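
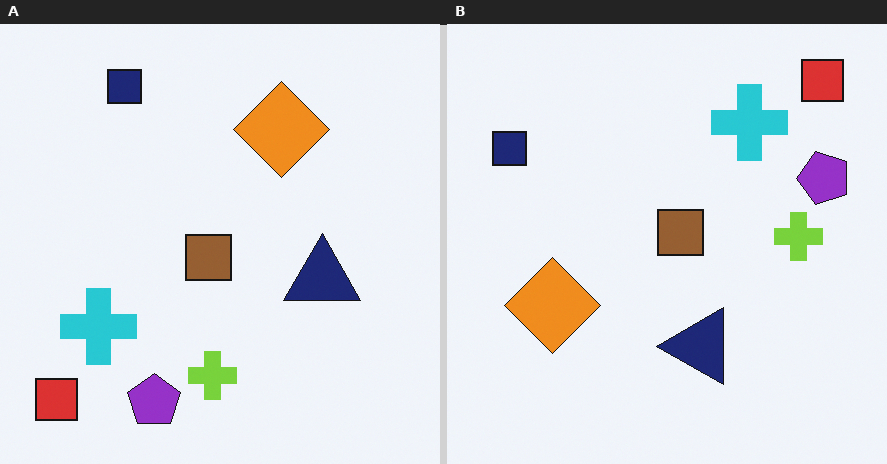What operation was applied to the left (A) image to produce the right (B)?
The transformation is: transposed (reflected across the top-left ↔ bottom-right diagonal).

Shapes have swapped their row and column positions — what was in the top-right is now in the bottom-left — a diagonal reflection.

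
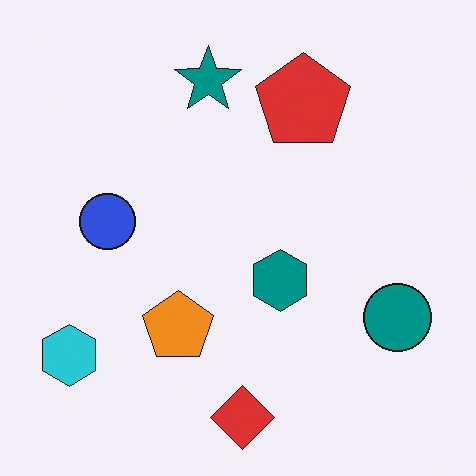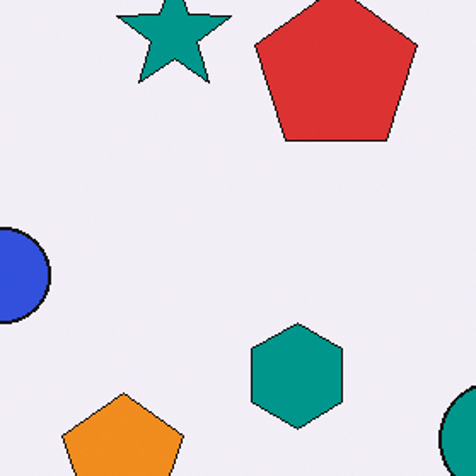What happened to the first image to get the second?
The transformation is: cropped to a noticeably smaller region and rescaled.

The visible shapes are larger and the field of view is narrower; shapes near the original edges may be partly or wholly outside the frame — a crop-and-rescale.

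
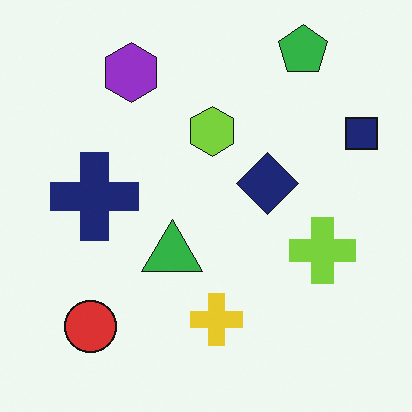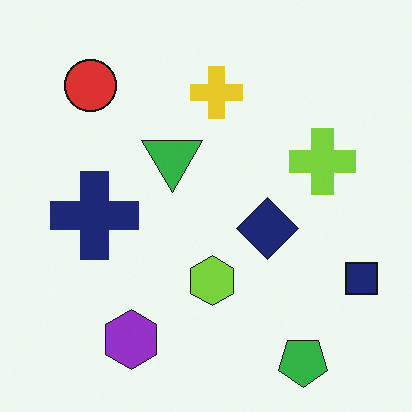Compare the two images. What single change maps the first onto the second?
The transformation is: flipped vertically (top ↔ bottom).

The green pentagon is in the top-right of the first image and the bottom-right of the second — shapes on opposite sides of the horizontal midline have swapped in a mirror flip.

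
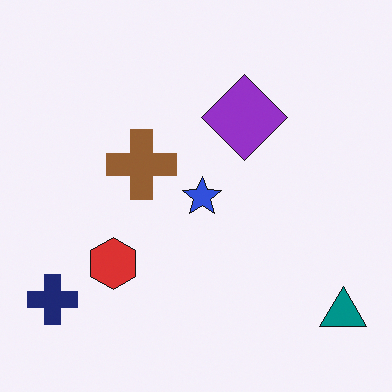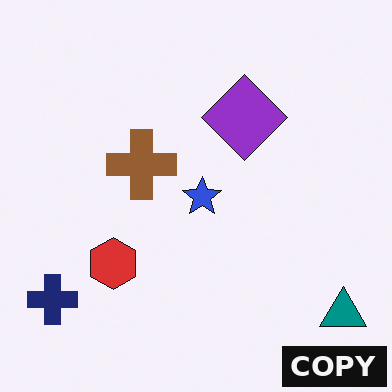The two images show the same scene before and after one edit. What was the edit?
Watermarked with the text "COPY" in the lower-right corner.

A dark label reading "COPY" appears in the lower-right corner.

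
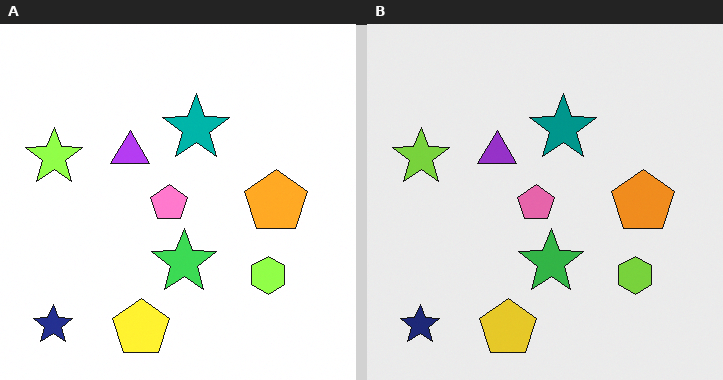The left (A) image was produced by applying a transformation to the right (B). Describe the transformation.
Brightened a little.

Every pixel — background and shapes alike — is uniformly brightened.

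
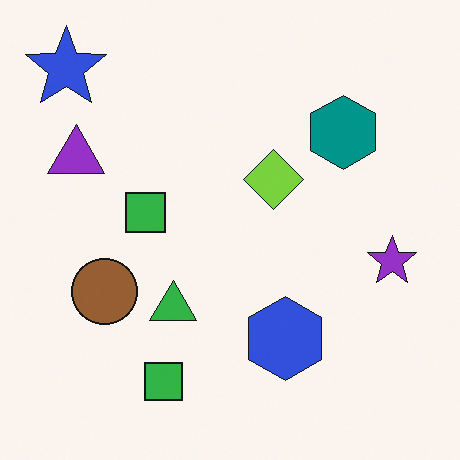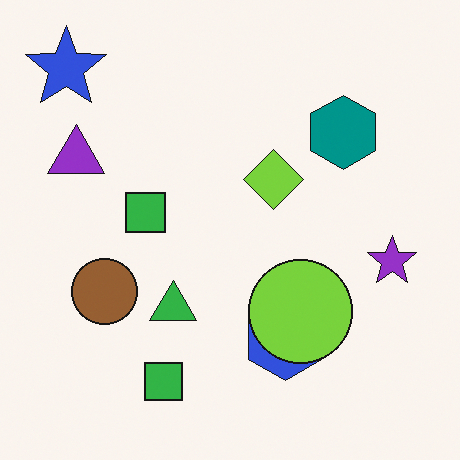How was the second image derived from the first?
It was overlaid with an additional lime circle.

A lime circle appears in the second image that is absent from the first.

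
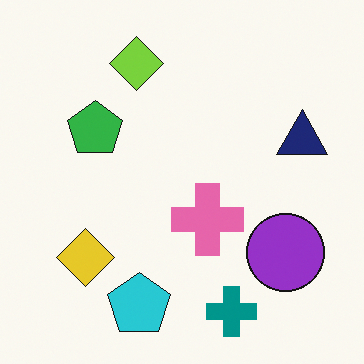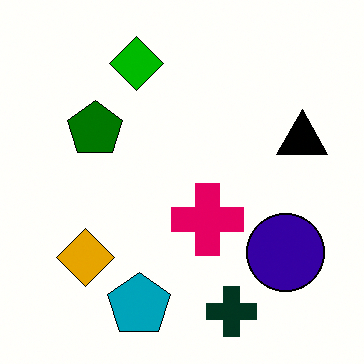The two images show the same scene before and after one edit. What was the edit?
It was boosted in contrast.

Tones are pushed away from mid-grey across the whole image — a global contrast change.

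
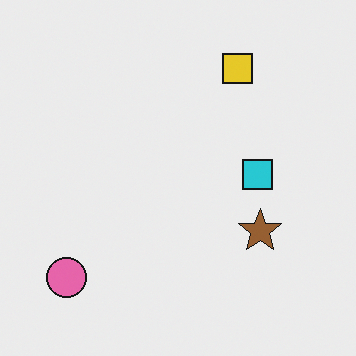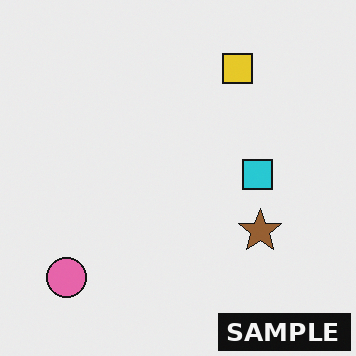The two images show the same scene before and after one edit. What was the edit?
This is the original image watermarked with the text "SAMPLE" in the lower-right corner.

A dark label reading "SAMPLE" appears in the lower-right corner.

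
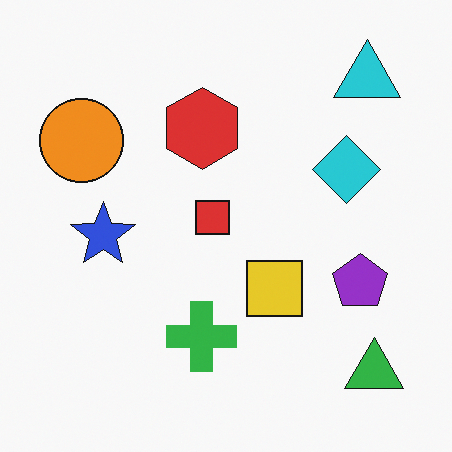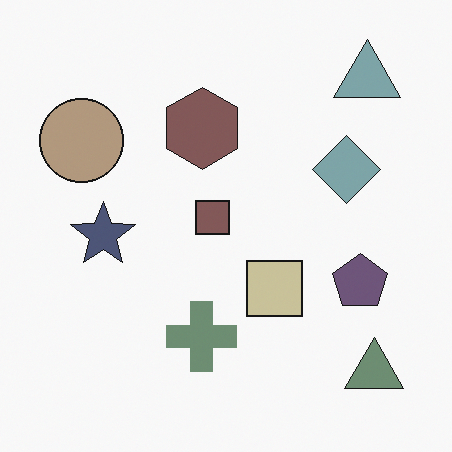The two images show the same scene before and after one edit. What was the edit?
The second image is the first heavily desaturated.

All colors are more muted and greyish — a global saturation change.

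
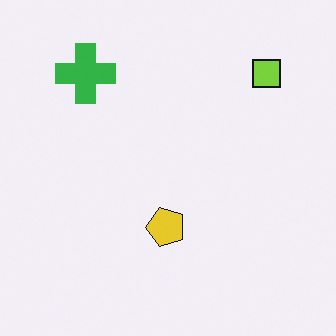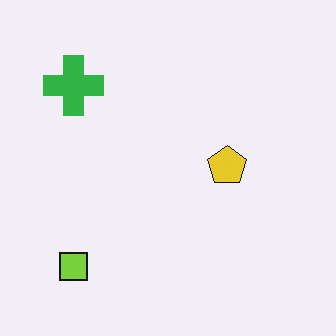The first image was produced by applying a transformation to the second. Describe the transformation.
This is the original image transposed (reflected across the top-left ↔ bottom-right diagonal).

Shapes have swapped their row and column positions — what was in the top-right is now in the bottom-left — a diagonal reflection.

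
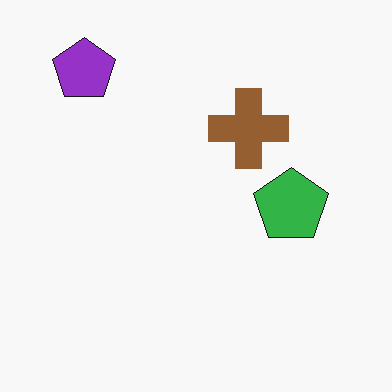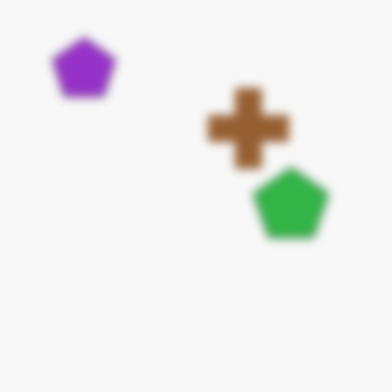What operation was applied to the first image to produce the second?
The transformation is: noticeably gaussian-blurred.

Shape edges and outlines are uniformly softened across the whole image.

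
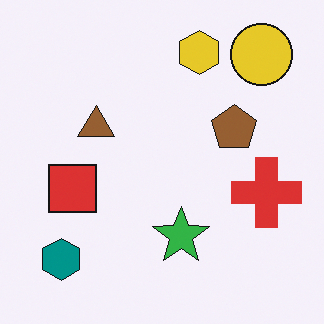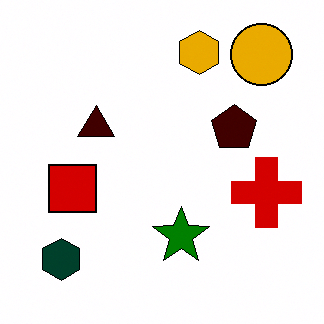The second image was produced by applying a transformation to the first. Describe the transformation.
The second image is the first boosted in contrast.

Tones are pushed away from mid-grey across the whole image — a global contrast change.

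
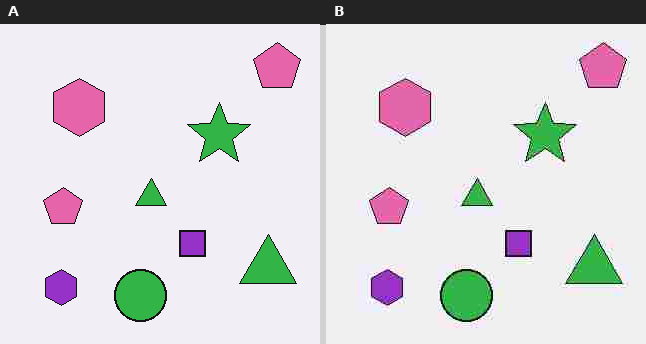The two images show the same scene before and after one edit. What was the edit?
It was heavily JPEG-compressed with obvious blocking artifacts.

Blocky 8×8 compression artifacts appear around shape edges and the flat background shows ringing — characteristic JPEG degradation.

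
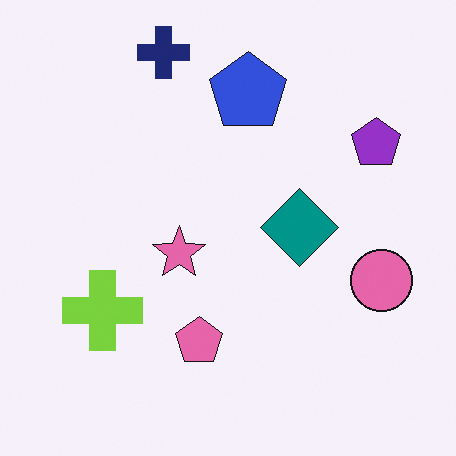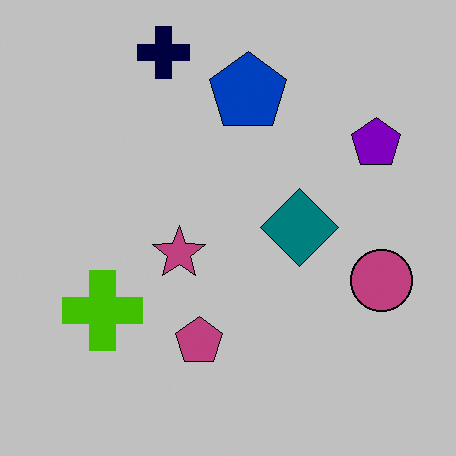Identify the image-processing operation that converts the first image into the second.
This is the original image aggressively posterized.

Each flat color has snapped to a coarser quantized level — most visibly, the near-white background has dropped to a flat grey.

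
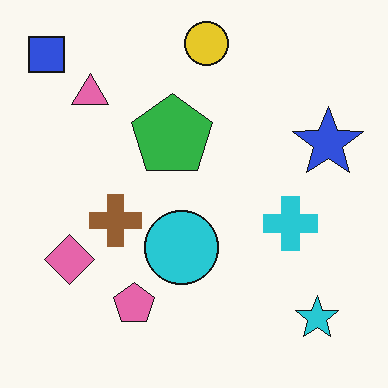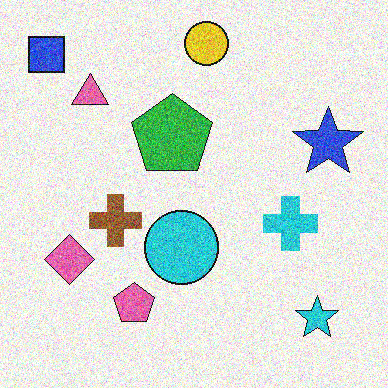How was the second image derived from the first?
It was degraded with heavy additive noise.

Random speckle covers the whole image, including the flat background.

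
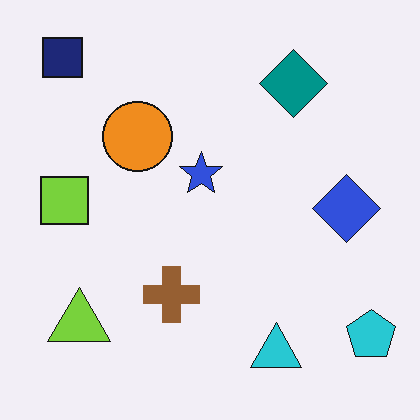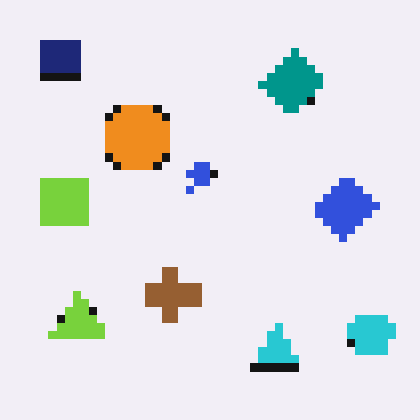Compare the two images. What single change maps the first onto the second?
Moderately pixelated.

Shapes are reduced to large square blocks; fine edges and outlines are lost — a downscale-then-upscale (mosaic) effect.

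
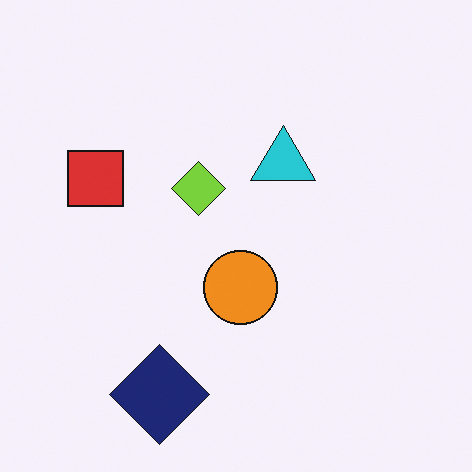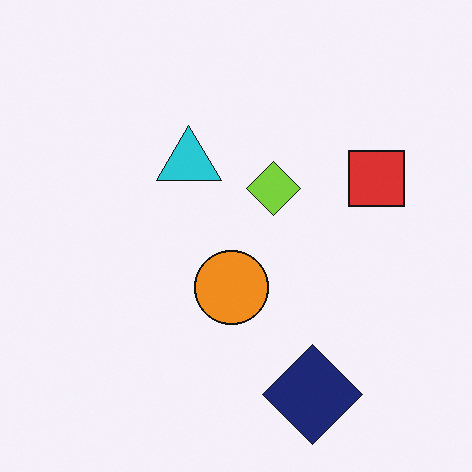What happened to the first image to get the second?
The transformation is: flipped horizontally (left ↔ right).

The red square is in the left of the first image and the right of the second — shapes on opposite sides of the vertical midline have swapped in a mirror flip.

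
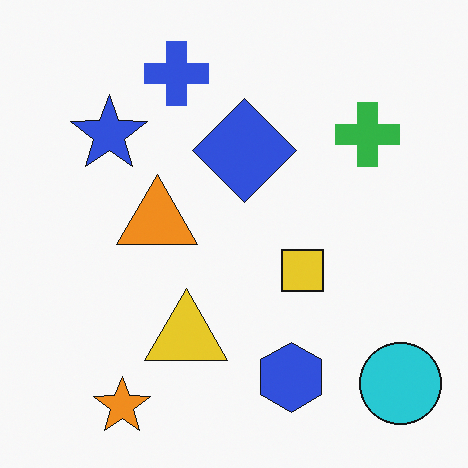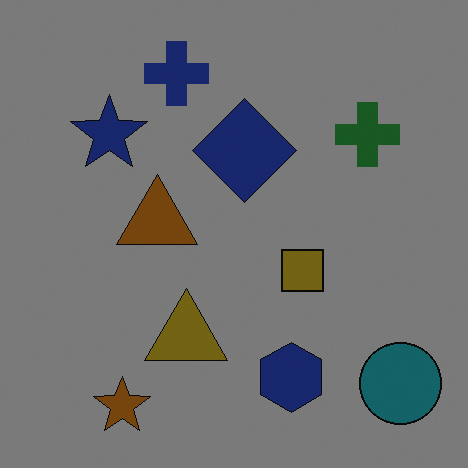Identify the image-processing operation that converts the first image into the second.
The second image is the first noticeably darkened.

Every pixel — background and shapes alike — is uniformly darkened.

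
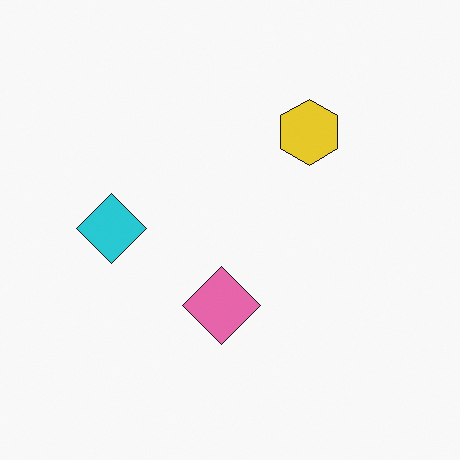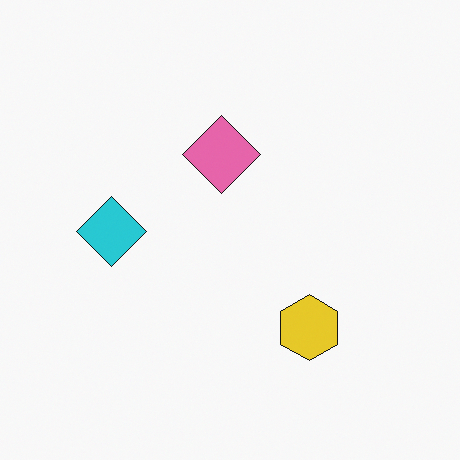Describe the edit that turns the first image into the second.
It was flipped vertically (top ↔ bottom).

The yellow hexagon is in the top-right of the first image and the bottom-right of the second — shapes on opposite sides of the horizontal midline have swapped in a mirror flip.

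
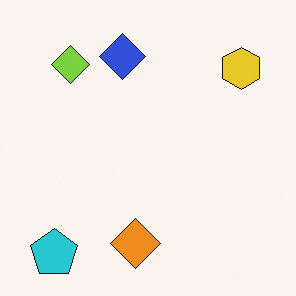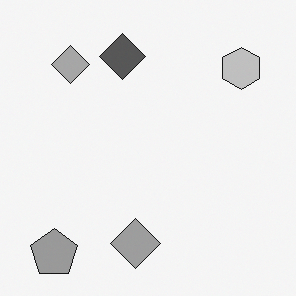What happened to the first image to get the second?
The transformation is: converted to grayscale.

All color is removed — every shape is now a shade of grey.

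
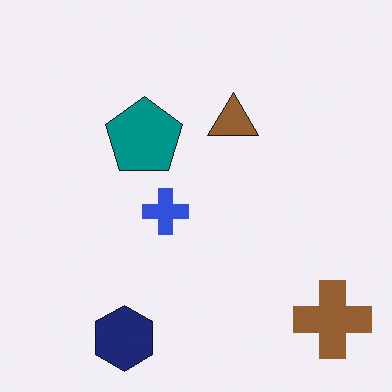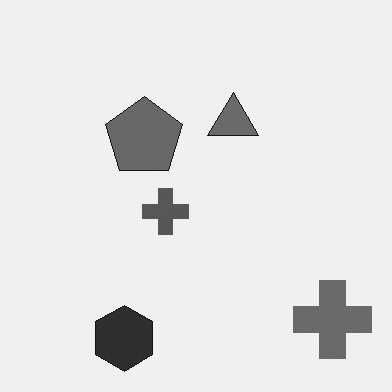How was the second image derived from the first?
The image was converted to grayscale.

All color is removed — every shape is now a shade of grey.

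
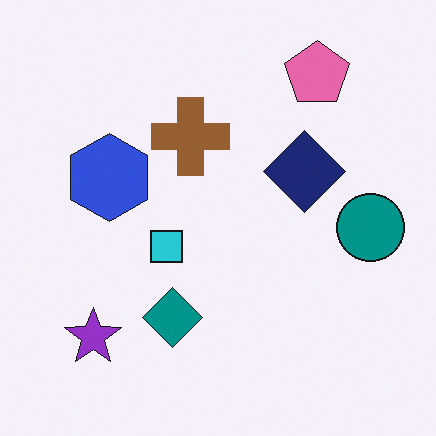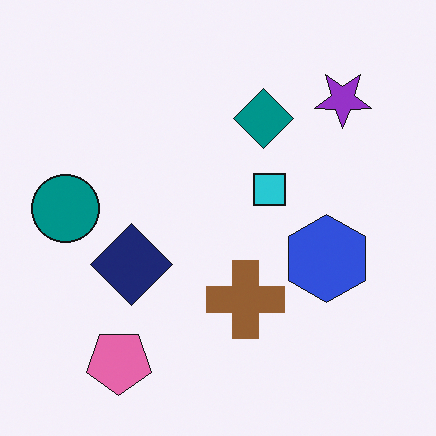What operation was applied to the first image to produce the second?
The second image is the first rotated 180°.

The pink pentagon sits in the top-right of the first image and the bottom-left of the second — consistent with a whole-image 180° rotation.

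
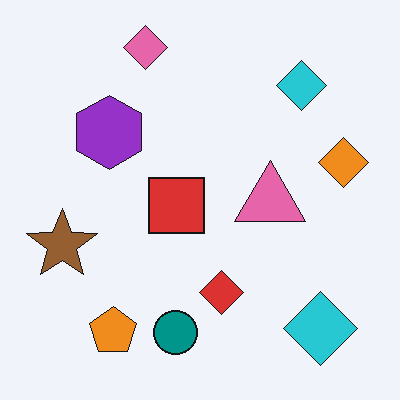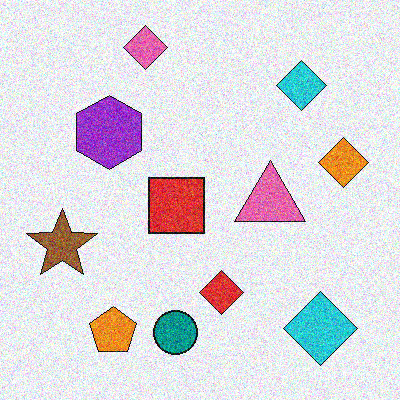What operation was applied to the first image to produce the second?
Degraded with a thick layer of grain.

Random speckle covers the whole image, including the flat background.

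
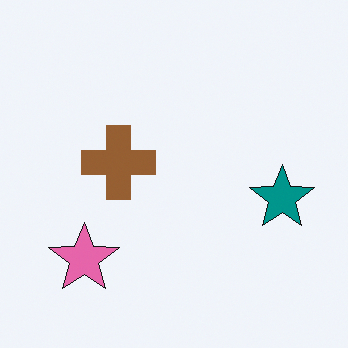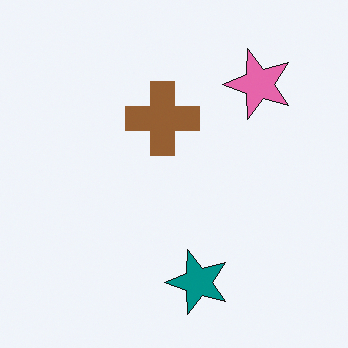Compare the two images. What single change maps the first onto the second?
Transposed (reflected across the top-left ↔ bottom-right diagonal).

Shapes have swapped their row and column positions — what was in the top-right is now in the bottom-left — a diagonal reflection.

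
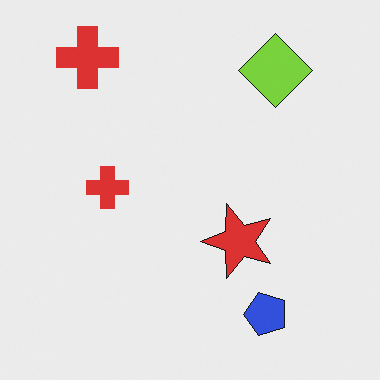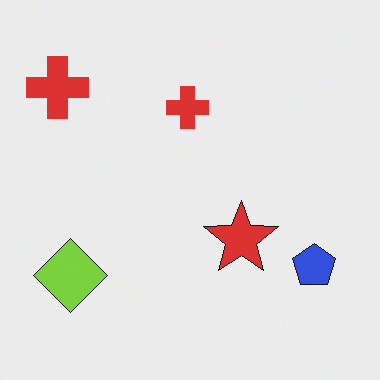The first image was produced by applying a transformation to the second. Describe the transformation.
Transposed (reflected across the top-left ↔ bottom-right diagonal).

Shapes have swapped their row and column positions — what was in the top-right is now in the bottom-left — a diagonal reflection.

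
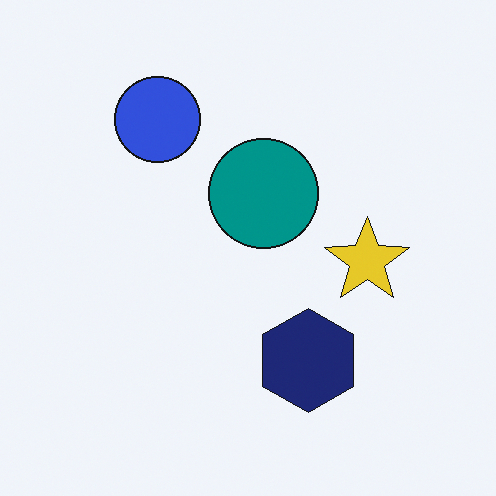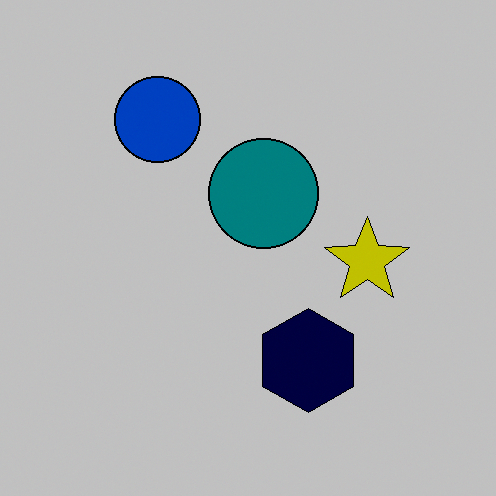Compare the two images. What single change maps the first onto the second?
The second image is the first heavily posterized to just a handful of flat colors.

Each flat color has snapped to a coarser quantized level — most visibly, the near-white background has dropped to a flat grey.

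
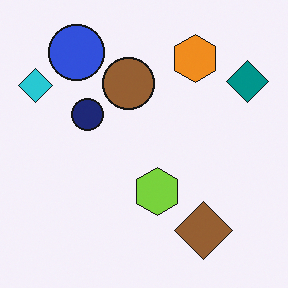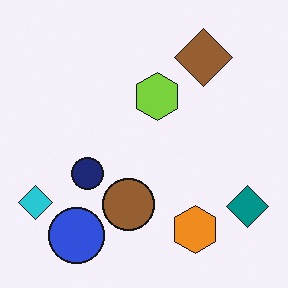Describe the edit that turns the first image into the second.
This is the original image flipped vertically (top ↔ bottom).

The blue circle is in the top-left of the first image and the bottom-left of the second — shapes on opposite sides of the horizontal midline have swapped in a mirror flip.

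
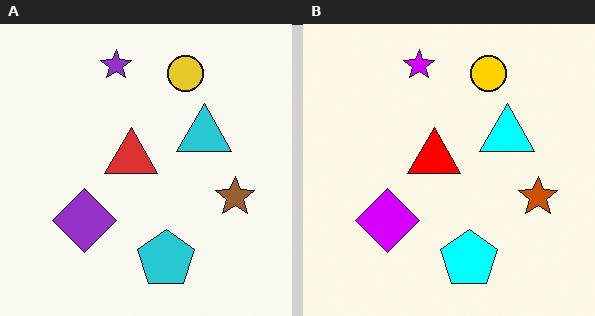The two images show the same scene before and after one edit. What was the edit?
The image was made much more vivid (saturation change).

All colors are more vivid — a global saturation change.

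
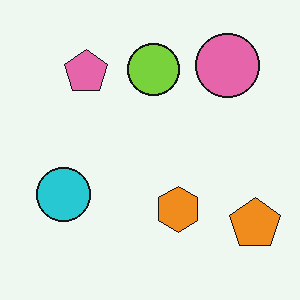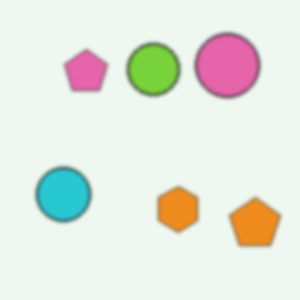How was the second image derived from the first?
The second image is the first slightly softened.

Shape edges and outlines are uniformly softened across the whole image.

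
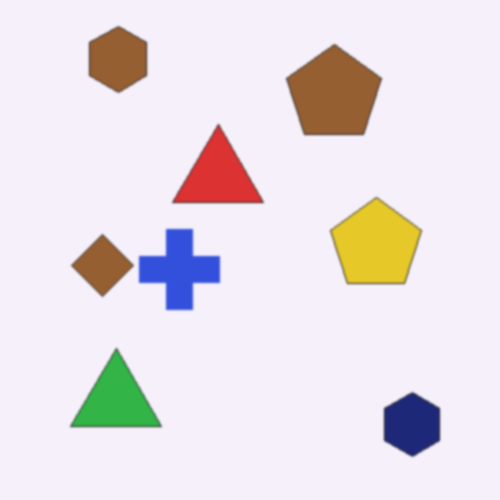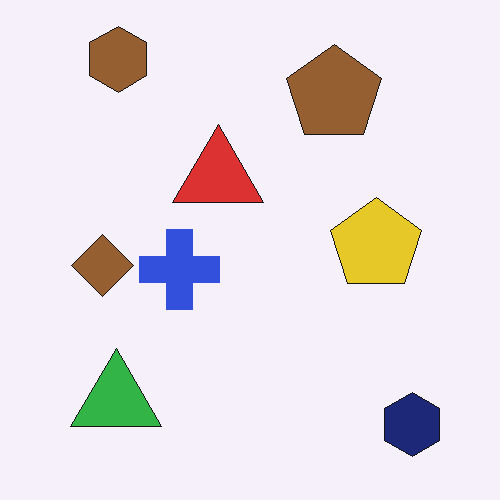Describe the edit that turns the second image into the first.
The first image is the second lightly blurred.

Shape edges and outlines are uniformly softened across the whole image.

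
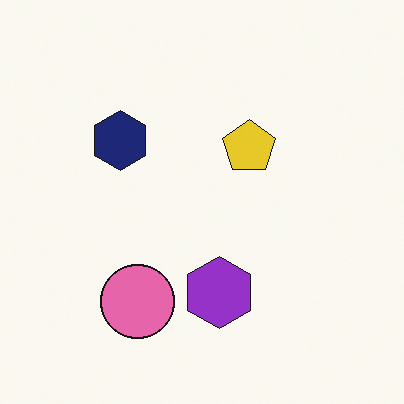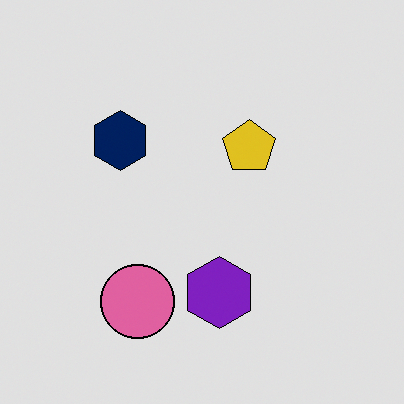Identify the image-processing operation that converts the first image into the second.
This is the original image moderately posterized.

Each flat color has snapped to a coarser quantized level — most visibly, the near-white background has dropped to a flat grey.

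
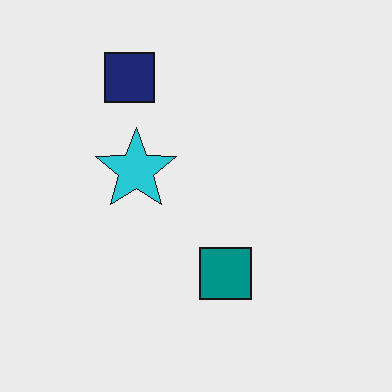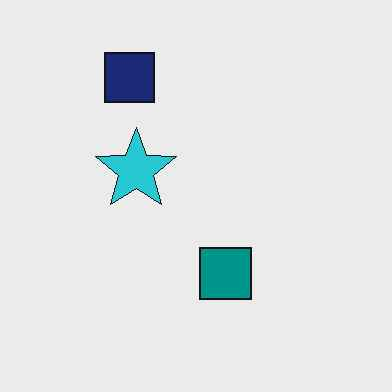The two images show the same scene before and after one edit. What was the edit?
JPEG-compressed with visible artifacts.

Blocky 8×8 compression artifacts appear around shape edges and the flat background shows ringing — characteristic JPEG degradation.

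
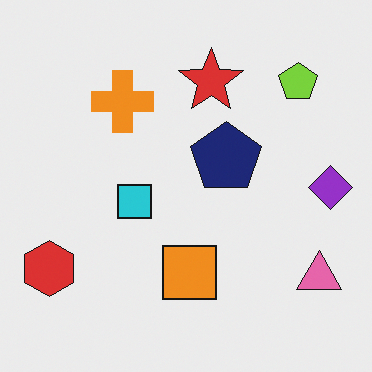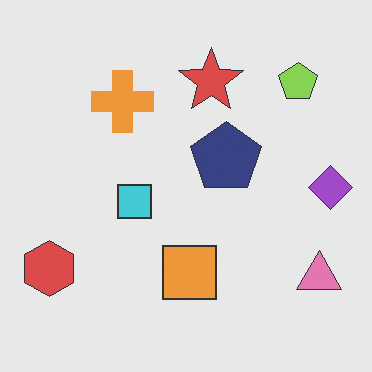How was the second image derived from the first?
The second image is the first given slightly reduced contrast.

Tones are pushed toward mid-grey across the whole image — a global contrast change.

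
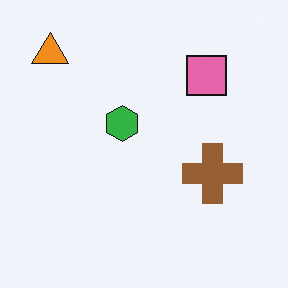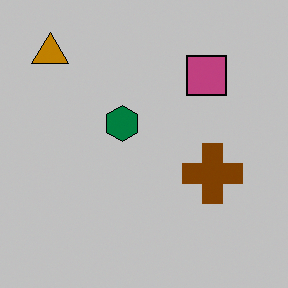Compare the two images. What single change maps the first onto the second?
The second image is the first aggressively posterized.

Each flat color has snapped to a coarser quantized level — most visibly, the near-white background has dropped to a flat grey.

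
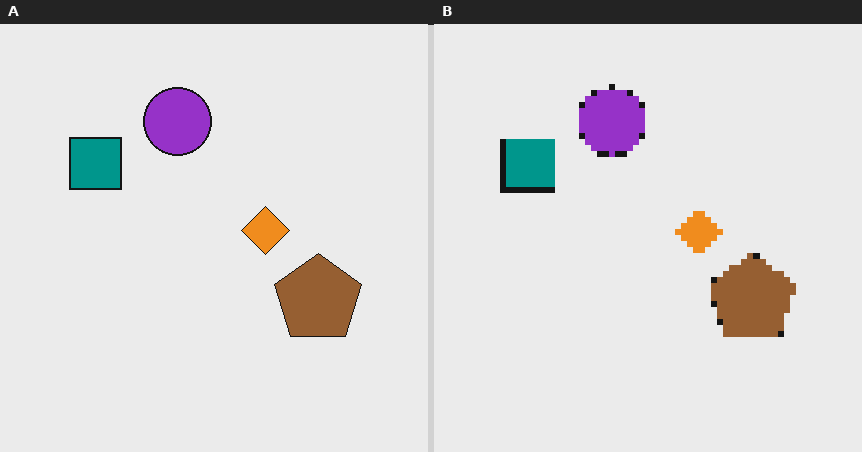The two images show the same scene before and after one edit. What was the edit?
The image was pixelated into visible square blocks.

Shapes are reduced to large square blocks; fine edges and outlines are lost — a downscale-then-upscale (mosaic) effect.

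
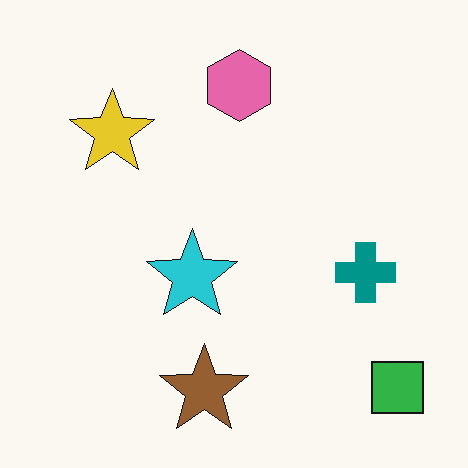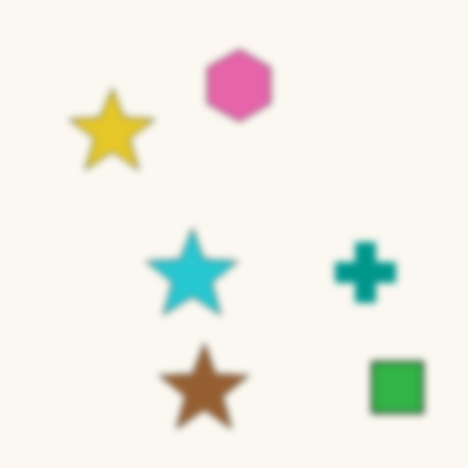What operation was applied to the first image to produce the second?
The image was moderately blurred.

Shape edges and outlines are uniformly softened across the whole image.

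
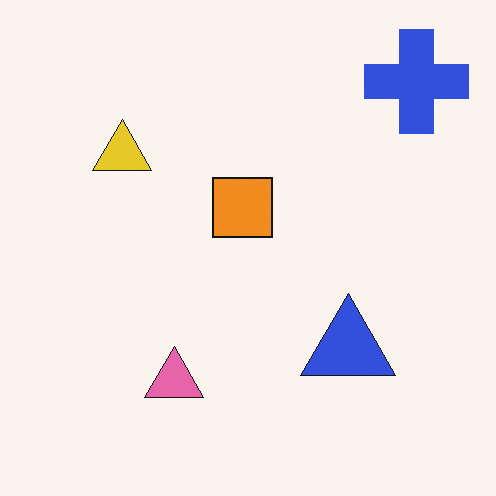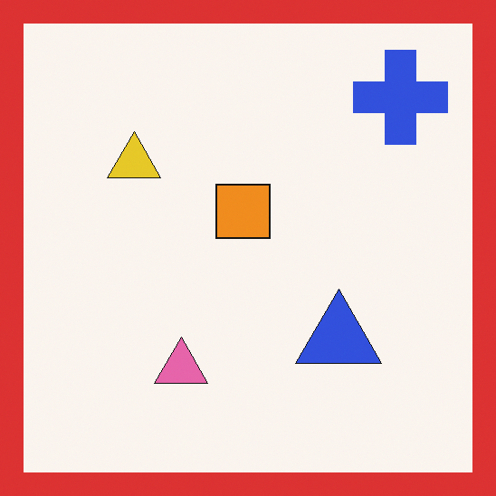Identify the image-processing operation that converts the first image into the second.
This is the original image framed with a red border.

A solid red frame runs around the edge of the second image, with the content slightly shrunk inside it.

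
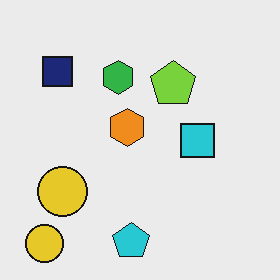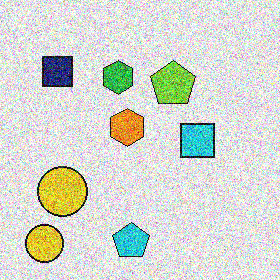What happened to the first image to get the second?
The transformation is: degraded with strong gaussian noise.

Random speckle covers the whole image, including the flat background.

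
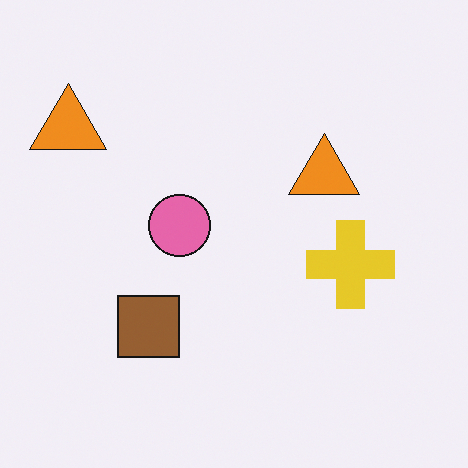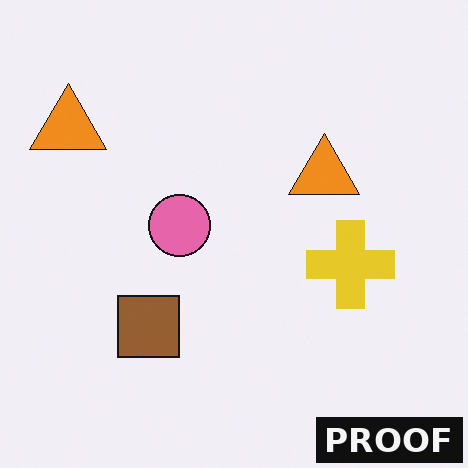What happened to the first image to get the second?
Watermarked with the text "PROOF" in the lower-right corner.

A dark label reading "PROOF" appears in the lower-right corner.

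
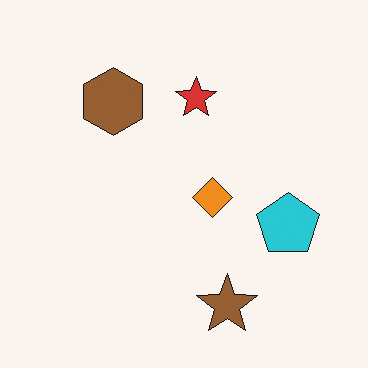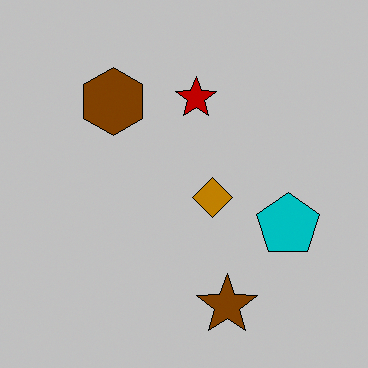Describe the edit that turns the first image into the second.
The image was aggressively posterized.

Each flat color has snapped to a coarser quantized level — most visibly, the near-white background has dropped to a flat grey.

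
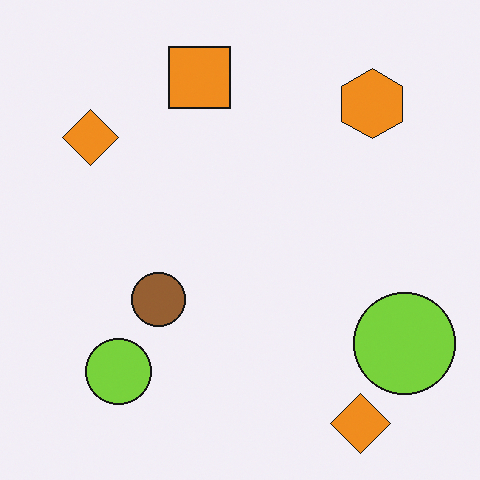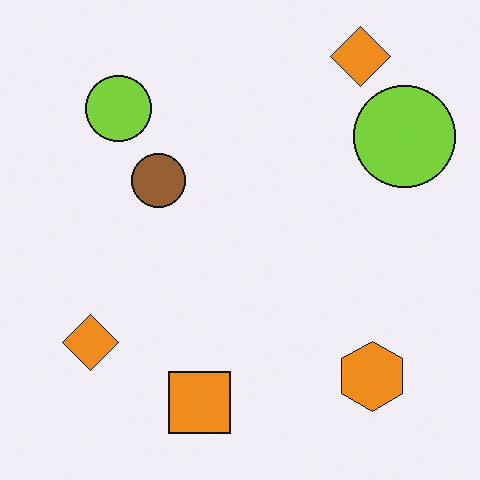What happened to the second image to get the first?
The first image is the second flipped vertically (top ↔ bottom).

The orange square is in the bottom of the second image and the top of the first — shapes on opposite sides of the horizontal midline have swapped in a mirror flip.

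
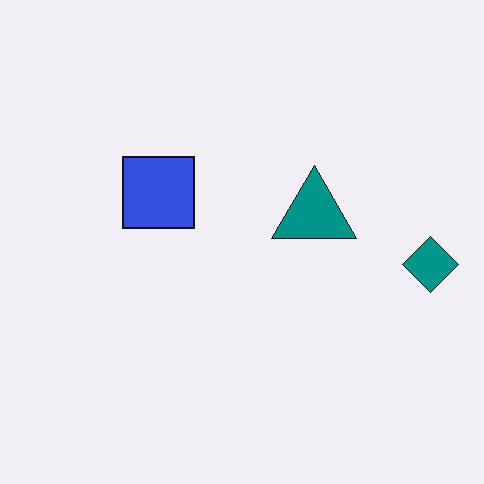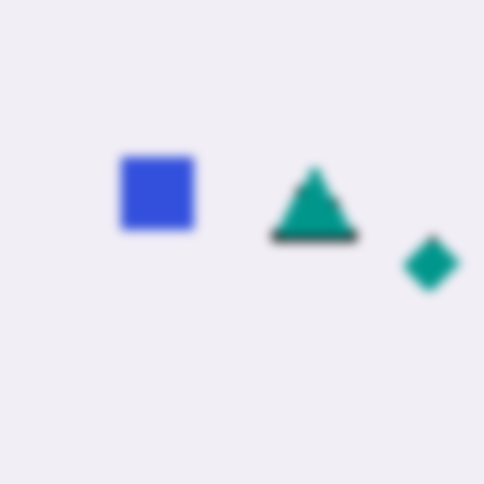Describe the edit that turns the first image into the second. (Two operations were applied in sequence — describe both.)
The second image is the first pixelated into visible square blocks, then strongly gaussian-blurred.

Shapes are reduced to large square blocks; fine edges and outlines are lost — a downscale-then-upscale (mosaic) effect. Shape edges and outlines are uniformly softened across the whole image.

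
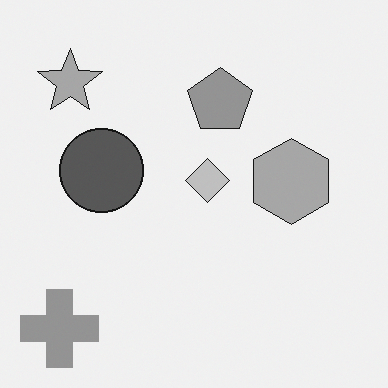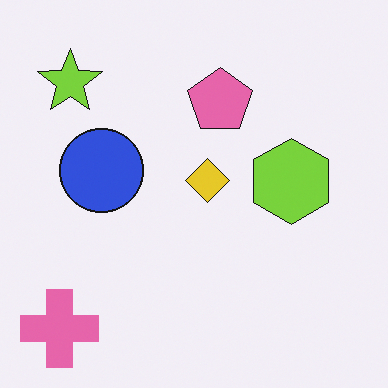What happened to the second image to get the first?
The transformation is: converted to grayscale.

All color is removed — every shape is now a shade of grey.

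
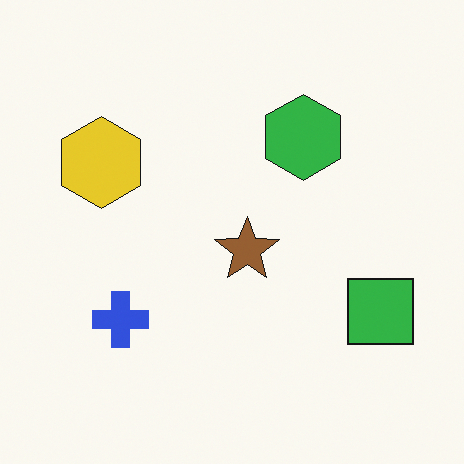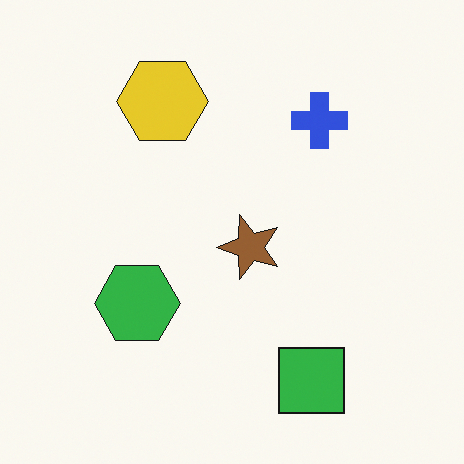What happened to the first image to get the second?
It was transposed (reflected across the top-left ↔ bottom-right diagonal).

Shapes have swapped their row and column positions — what was in the top-right is now in the bottom-left — a diagonal reflection.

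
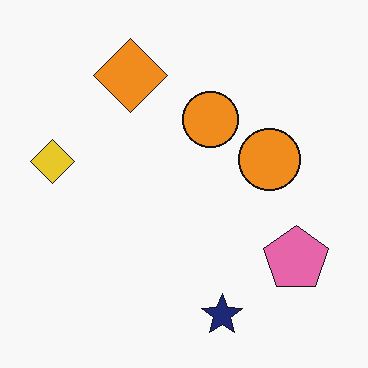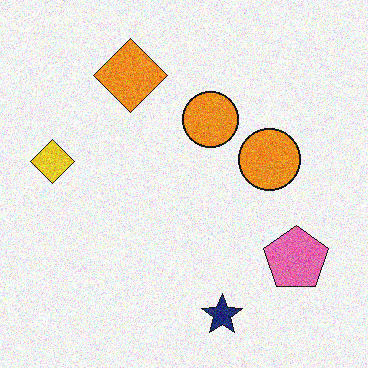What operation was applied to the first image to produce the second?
Degraded with visible gaussian noise.

Random speckle covers the whole image, including the flat background.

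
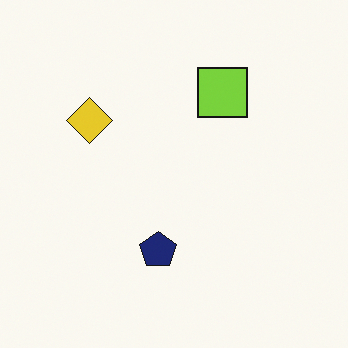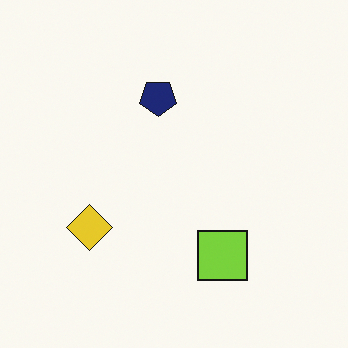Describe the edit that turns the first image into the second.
The image was flipped vertically (top ↔ bottom).

The lime square is in the top of the first image and the bottom of the second — shapes on opposite sides of the horizontal midline have swapped in a mirror flip.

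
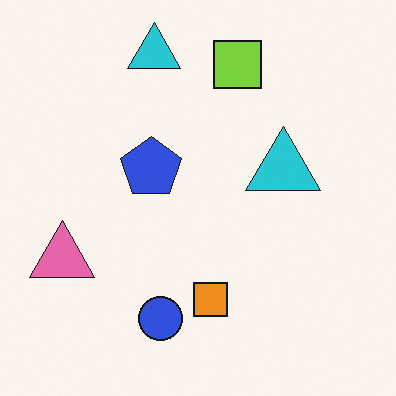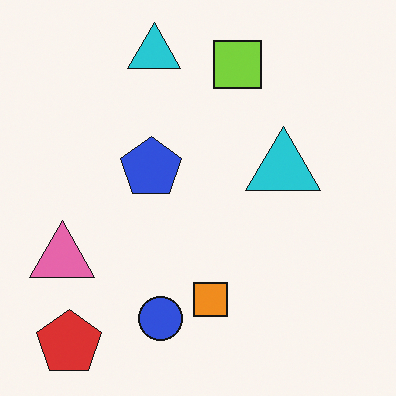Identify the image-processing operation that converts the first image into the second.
The second image is the first overlaid with an additional red pentagon.

A red pentagon appears in the second image that is absent from the first.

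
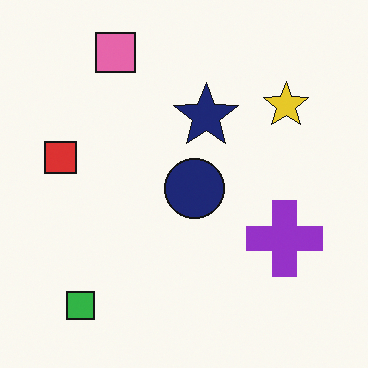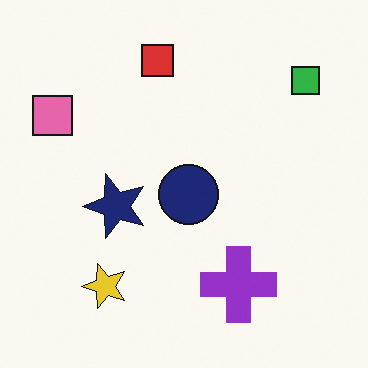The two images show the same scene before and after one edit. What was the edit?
The image was transposed (reflected across the top-left ↔ bottom-right diagonal).

Shapes have swapped their row and column positions — what was in the top-right is now in the bottom-left — a diagonal reflection.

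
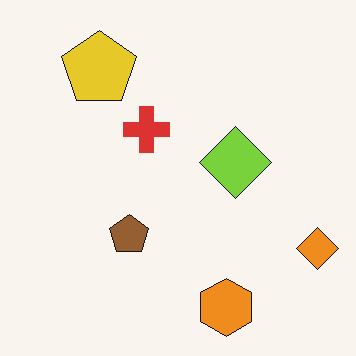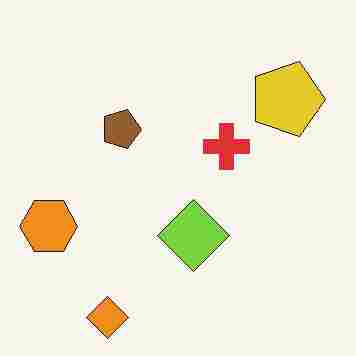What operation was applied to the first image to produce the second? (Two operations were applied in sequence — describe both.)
The transformation is: rotated 90° clockwise, then heavily JPEG-compressed with obvious blocking artifacts.

The orange diamond sits in the bottom-right of the first image and the bottom-left of the second — consistent with a whole-image 90° clockwise rotation. Blocky 8×8 compression artifacts appear around shape edges and the flat background shows ringing — characteristic JPEG degradation.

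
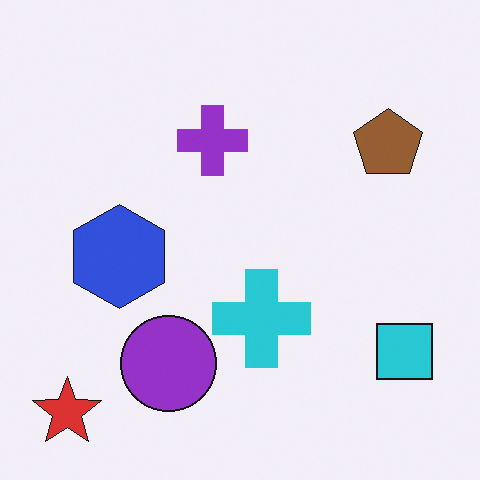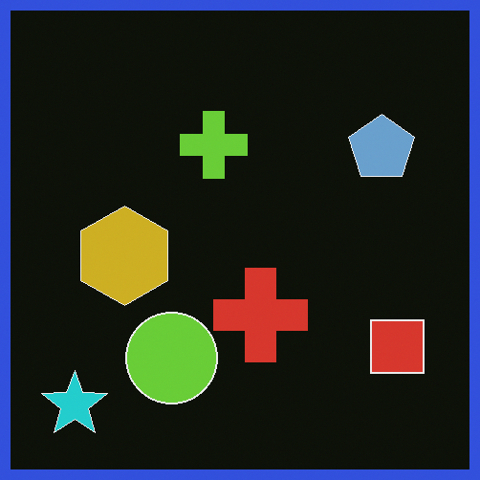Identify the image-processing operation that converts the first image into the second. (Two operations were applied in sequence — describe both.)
The image was color-inverted (negative), then framed with a blue border.

The light background has become dark and every shape's color is its complement — a photographic negative. A solid blue frame runs around the edge of the second image, with the content slightly shrunk inside it.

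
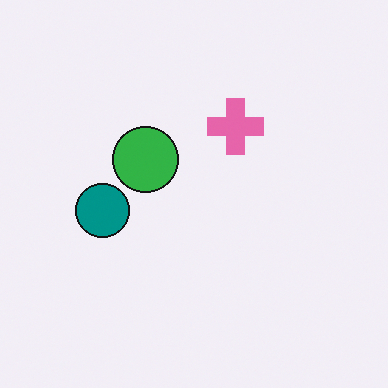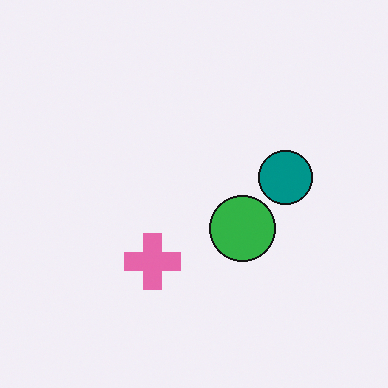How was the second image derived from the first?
This is the original image rotated 180°.

The teal circle sits in the left of the first image and the right of the second — consistent with a whole-image 180° rotation.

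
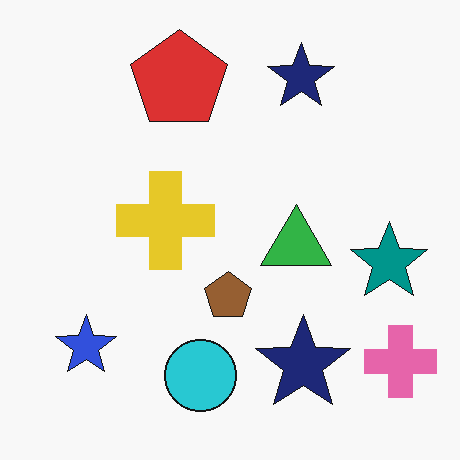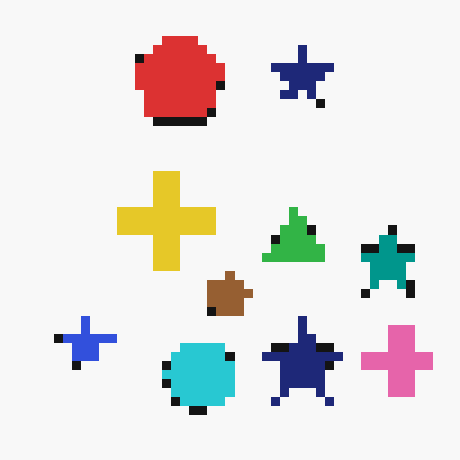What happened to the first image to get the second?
The second image is the first coarsely pixelated.

Shapes are reduced to large square blocks; fine edges and outlines are lost — a downscale-then-upscale (mosaic) effect.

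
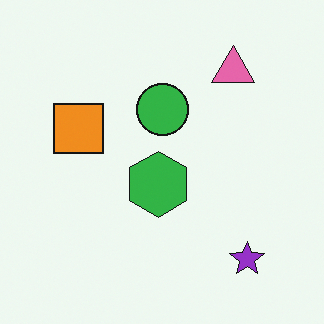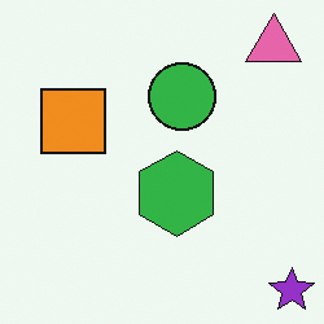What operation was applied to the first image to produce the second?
It was cropped to a modestly smaller region and rescaled.

The visible shapes are larger and the field of view is narrower; shapes near the original edges may be partly or wholly outside the frame — a crop-and-rescale.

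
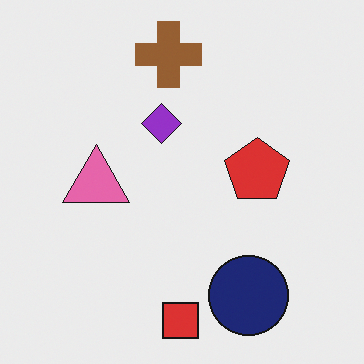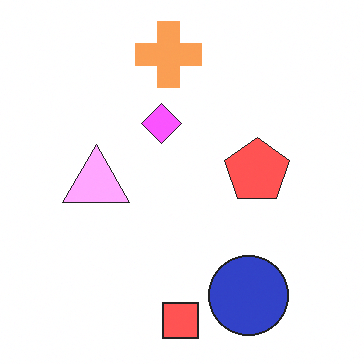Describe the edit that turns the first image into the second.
It was substantially brightened.

Every pixel — background and shapes alike — is uniformly brightened.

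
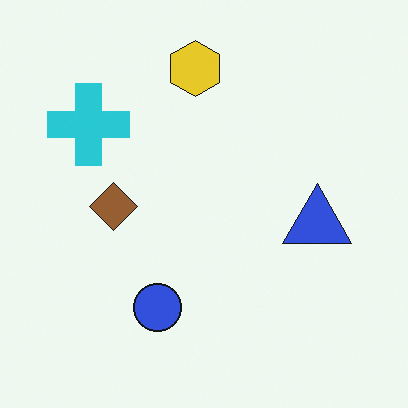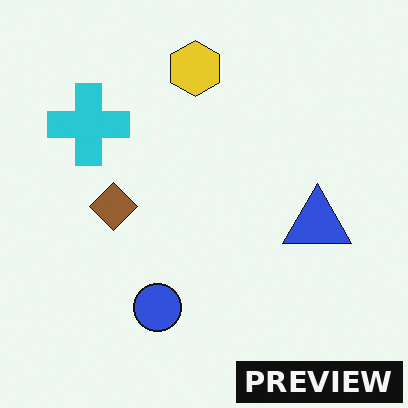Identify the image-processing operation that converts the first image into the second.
The image was watermarked with the text "PREVIEW" in the lower-right corner.

A dark label reading "PREVIEW" appears in the lower-right corner.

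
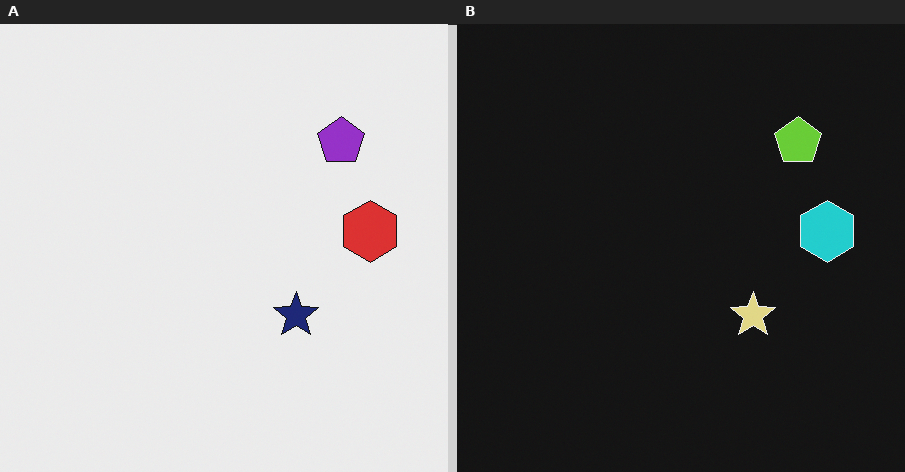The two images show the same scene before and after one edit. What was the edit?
The image was color-inverted (negative).

The light background has become dark and every shape's color is its complement — a photographic negative.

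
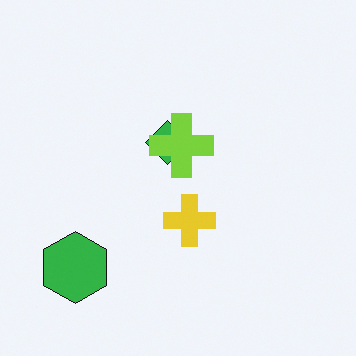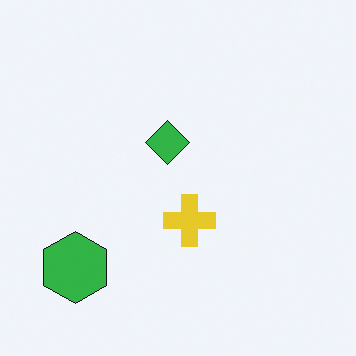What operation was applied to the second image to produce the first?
This is the original image overlaid with an additional lime cross.

A lime cross appears in the first image that is absent from the second.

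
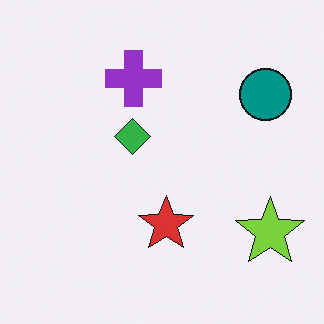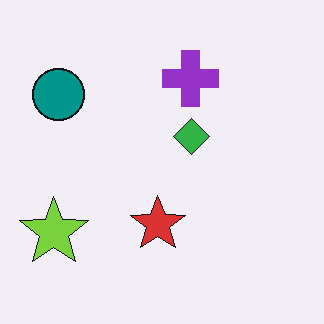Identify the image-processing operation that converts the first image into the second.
The second image is the first flipped horizontally (left ↔ right).

The lime star is in the bottom-right of the first image and the bottom-left of the second — shapes on opposite sides of the vertical midline have swapped in a mirror flip.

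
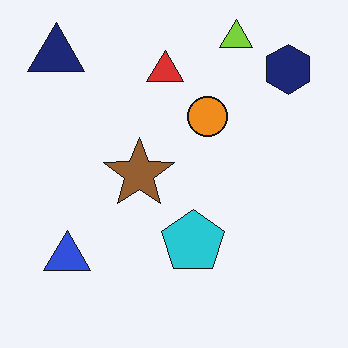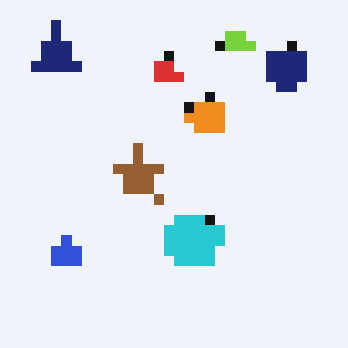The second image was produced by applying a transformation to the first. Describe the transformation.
Heavily pixelated into large blocks.

Shapes are reduced to large square blocks; fine edges and outlines are lost — a downscale-then-upscale (mosaic) effect.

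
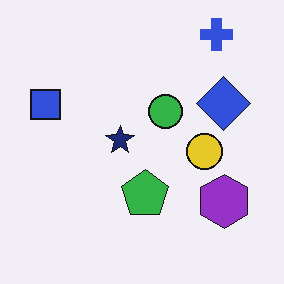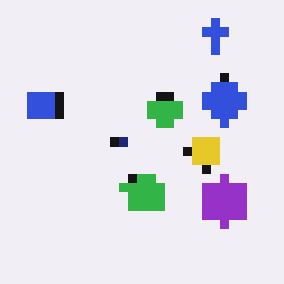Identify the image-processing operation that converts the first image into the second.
The second image is the first coarsely pixelated.

Shapes are reduced to large square blocks; fine edges and outlines are lost — a downscale-then-upscale (mosaic) effect.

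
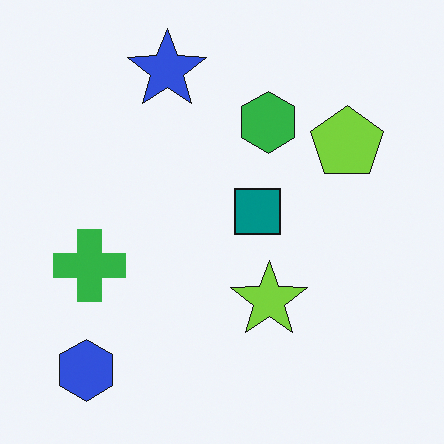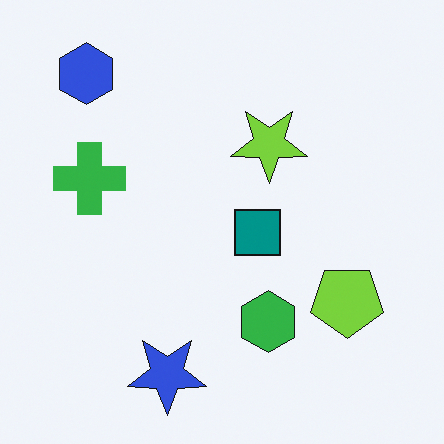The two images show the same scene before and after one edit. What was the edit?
Flipped vertically (top ↔ bottom).

The blue star is in the top of the first image and the bottom of the second — shapes on opposite sides of the horizontal midline have swapped in a mirror flip.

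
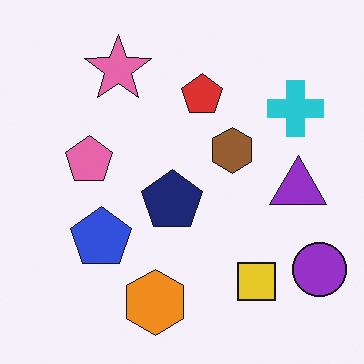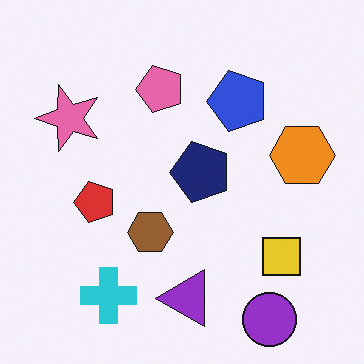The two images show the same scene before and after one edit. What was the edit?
The image was transposed (reflected across the top-left ↔ bottom-right diagonal).

Shapes have swapped their row and column positions — what was in the top-right is now in the bottom-left — a diagonal reflection.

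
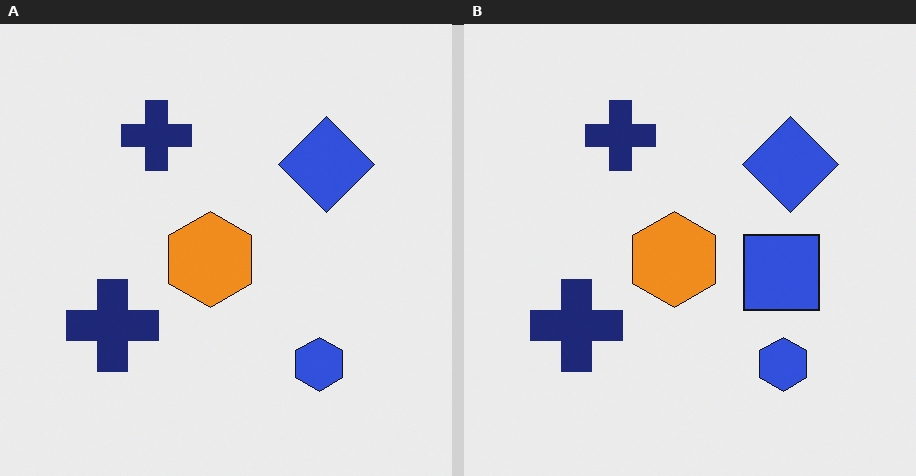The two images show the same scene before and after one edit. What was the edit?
The right (B) image is the left (A) overlaid with an additional blue square.

A blue square appears in the right (B) image that is absent from the left (A).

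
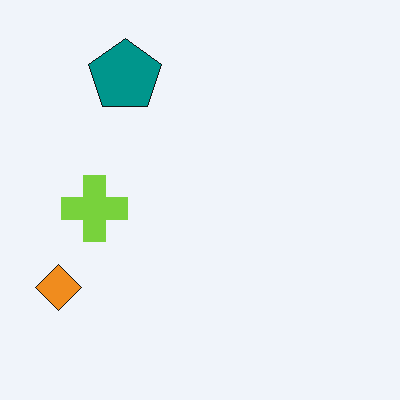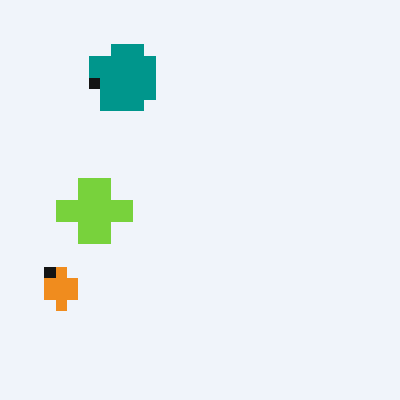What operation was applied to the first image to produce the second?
This is the original image heavily pixelated into large blocks.

Shapes are reduced to large square blocks; fine edges and outlines are lost — a downscale-then-upscale (mosaic) effect.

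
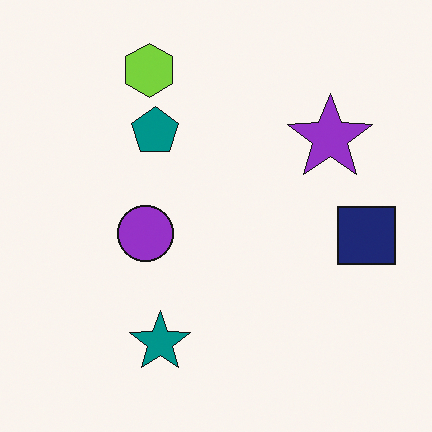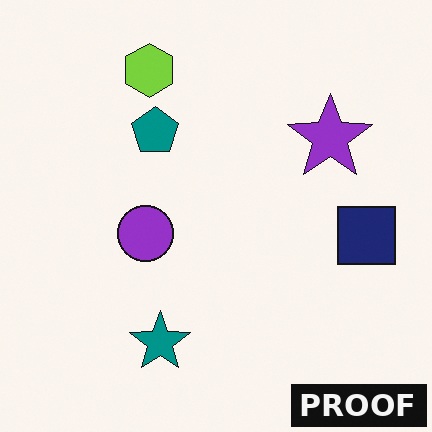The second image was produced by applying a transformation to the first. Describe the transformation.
The image was watermarked with the text "PROOF" in the lower-right corner.

A dark label reading "PROOF" appears in the lower-right corner.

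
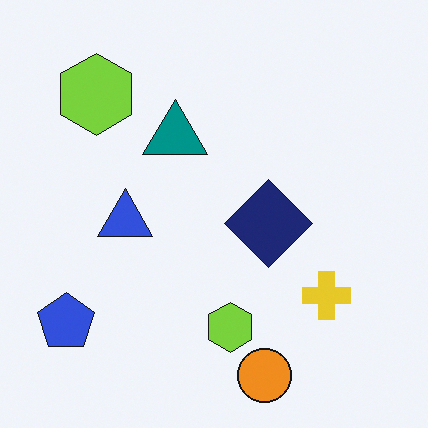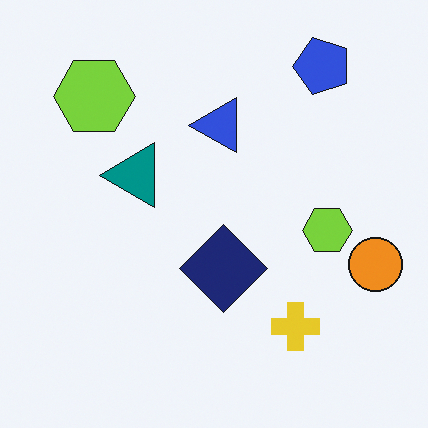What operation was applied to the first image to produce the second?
The second image is the first transposed (reflected across the top-left ↔ bottom-right diagonal).

Shapes have swapped their row and column positions — what was in the top-right is now in the bottom-left — a diagonal reflection.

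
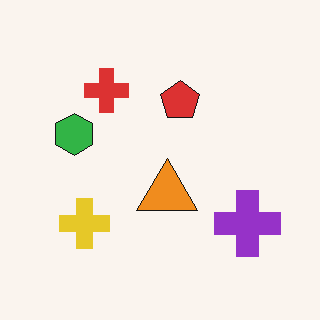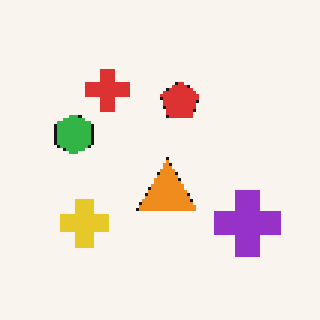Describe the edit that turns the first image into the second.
It was lightly pixelated (a mild mosaic effect).

Shapes are reduced to large square blocks; fine edges and outlines are lost — a downscale-then-upscale (mosaic) effect.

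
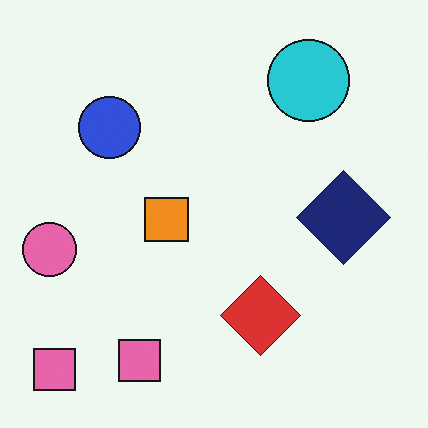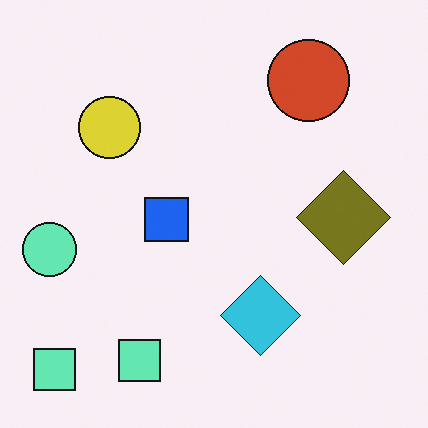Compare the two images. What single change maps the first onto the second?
It was hue-shifted through roughly half the color wheel.

Every shape's color has rotated by the same amount around the hue wheel — a uniform hue shift.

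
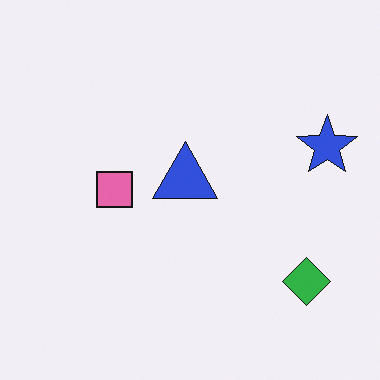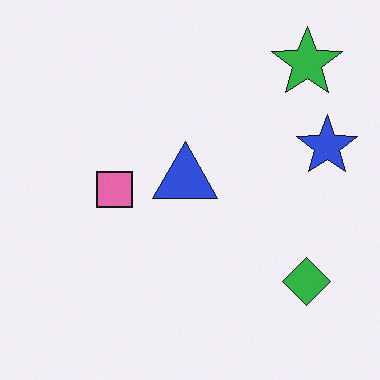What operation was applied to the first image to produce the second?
The second image is the first overlaid with an additional green star.

A green star appears in the second image that is absent from the first.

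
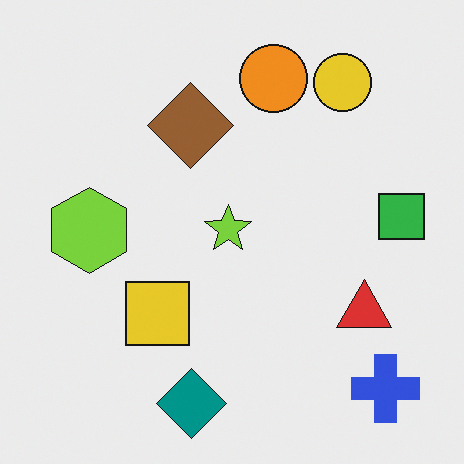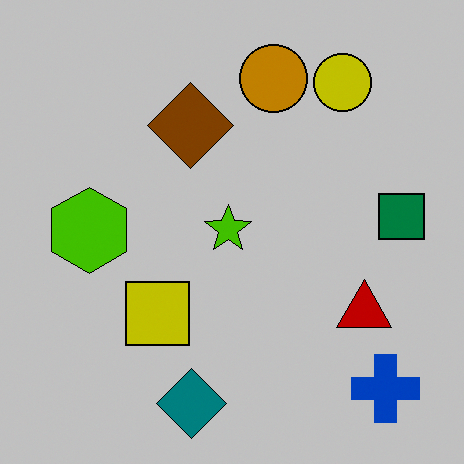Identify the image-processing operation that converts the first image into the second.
This is the original image heavily posterized to just a handful of flat colors.

Each flat color has snapped to a coarser quantized level — most visibly, the near-white background has dropped to a flat grey.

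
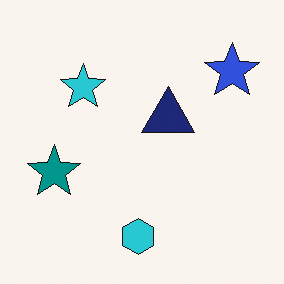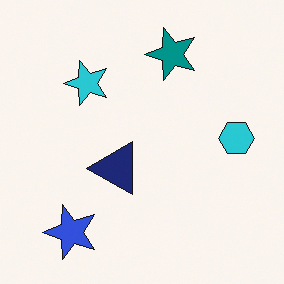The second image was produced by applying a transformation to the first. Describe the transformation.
The transformation is: transposed (reflected across the top-left ↔ bottom-right diagonal).

Shapes have swapped their row and column positions — what was in the top-right is now in the bottom-left — a diagonal reflection.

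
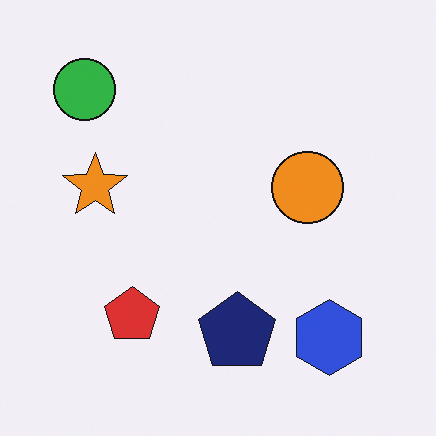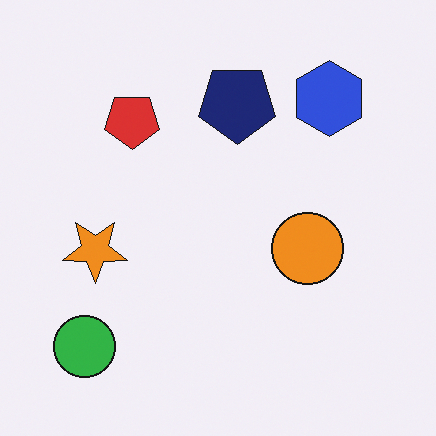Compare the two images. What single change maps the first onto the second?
The image was flipped vertically (top ↔ bottom).

The green circle is in the top-left of the first image and the bottom-left of the second — shapes on opposite sides of the horizontal midline have swapped in a mirror flip.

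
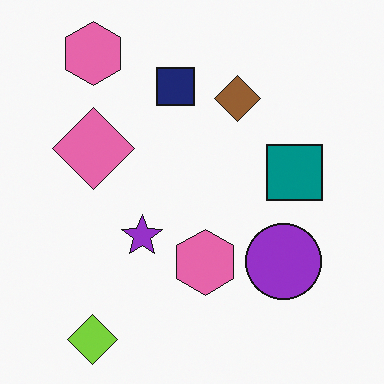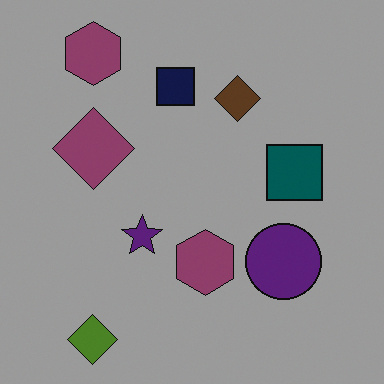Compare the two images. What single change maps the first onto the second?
This is the original image noticeably darkened.

Every pixel — background and shapes alike — is uniformly darkened.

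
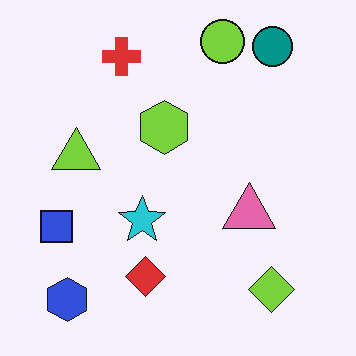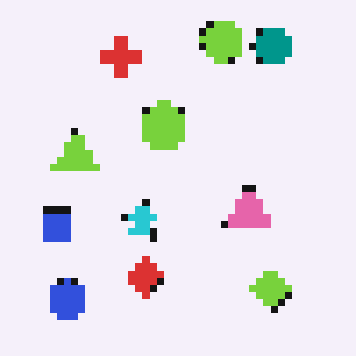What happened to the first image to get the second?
It was pixelated into visible square blocks.

Shapes are reduced to large square blocks; fine edges and outlines are lost — a downscale-then-upscale (mosaic) effect.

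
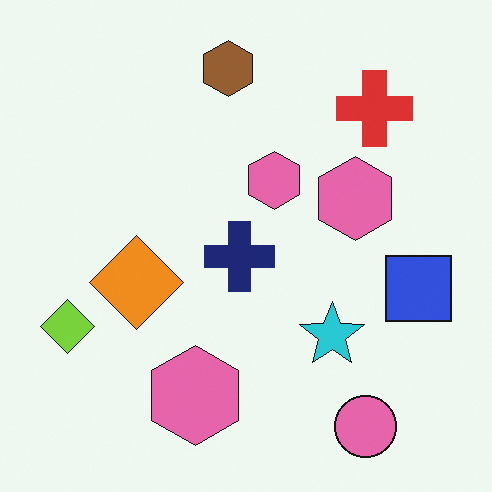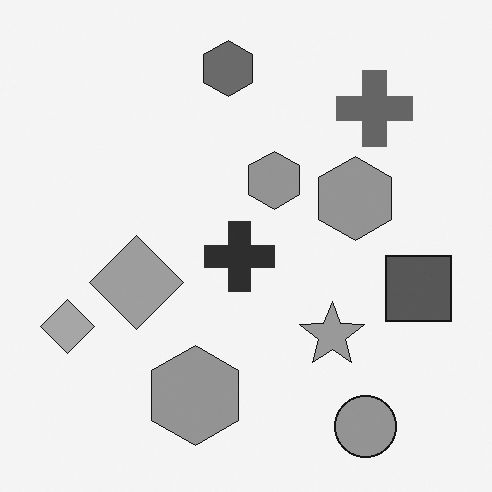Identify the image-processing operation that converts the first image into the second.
Converted to grayscale.

All color is removed — every shape is now a shade of grey.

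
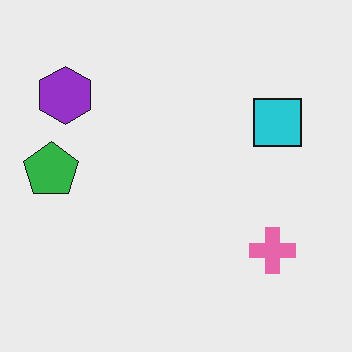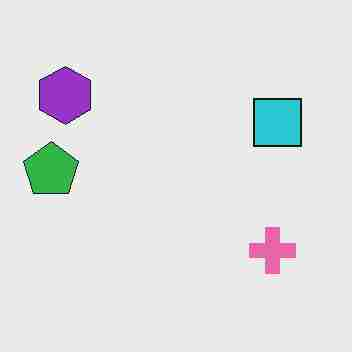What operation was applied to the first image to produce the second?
Degraded with heavy JPEG compression.

Blocky 8×8 compression artifacts appear around shape edges and the flat background shows ringing — characteristic JPEG degradation.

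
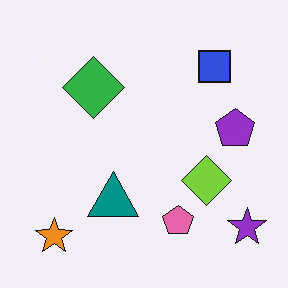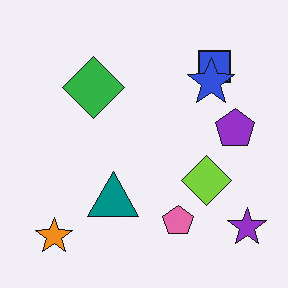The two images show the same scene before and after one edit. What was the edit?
This is the original image overlaid with an additional blue star.

A blue star appears in the second image that is absent from the first.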